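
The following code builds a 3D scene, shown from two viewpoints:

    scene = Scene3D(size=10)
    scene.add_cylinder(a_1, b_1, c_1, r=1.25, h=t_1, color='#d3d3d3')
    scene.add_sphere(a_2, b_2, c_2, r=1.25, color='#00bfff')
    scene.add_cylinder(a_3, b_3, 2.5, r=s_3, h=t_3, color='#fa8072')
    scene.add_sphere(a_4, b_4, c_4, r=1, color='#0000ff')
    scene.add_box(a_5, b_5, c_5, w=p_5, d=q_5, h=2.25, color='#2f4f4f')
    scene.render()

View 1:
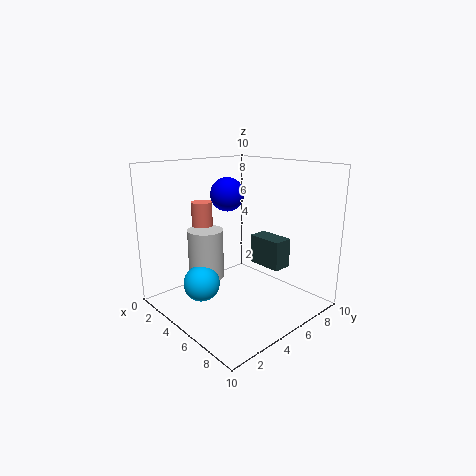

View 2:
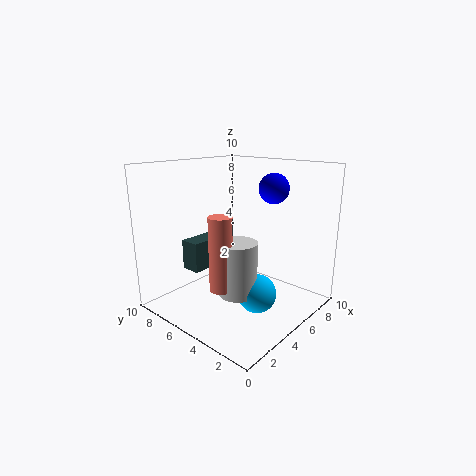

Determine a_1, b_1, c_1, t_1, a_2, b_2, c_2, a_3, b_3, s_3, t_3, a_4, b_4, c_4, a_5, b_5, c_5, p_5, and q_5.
a_1 = 3.25, b_1 = 3.5, c_1 = 2, t_1 = 3.5, a_2 = 4, b_2 = 2.5, c_2 = 2, a_3 = 2.25, b_3 = 4, s_3 = 0.75, t_3 = 4.75, a_4 = 6.25, b_4 = 3, c_4 = 8.5, a_5 = 3.5, b_5 = 7.75, c_5 = 2, p_5 = 2.75, q_5 = 1.5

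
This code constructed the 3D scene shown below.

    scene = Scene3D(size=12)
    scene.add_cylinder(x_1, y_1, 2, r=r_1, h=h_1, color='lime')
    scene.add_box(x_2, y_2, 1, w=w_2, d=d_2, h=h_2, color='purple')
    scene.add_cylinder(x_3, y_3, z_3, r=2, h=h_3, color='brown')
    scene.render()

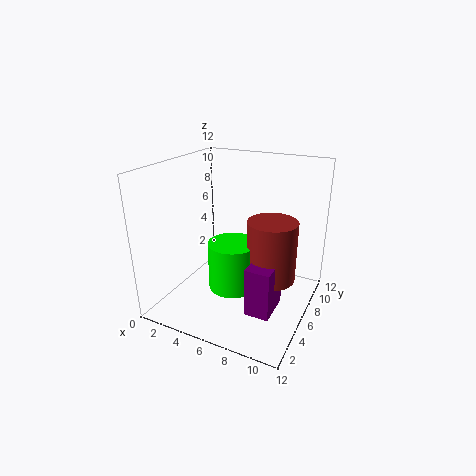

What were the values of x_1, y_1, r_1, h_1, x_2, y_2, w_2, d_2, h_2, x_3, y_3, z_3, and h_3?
x_1 = 6
y_1 = 5
r_1 = 2
h_1 = 4
x_2 = 8
y_2 = 3
w_2 = 2
d_2 = 3
h_2 = 4
x_3 = 9
y_3 = 6
z_3 = 3
h_3 = 5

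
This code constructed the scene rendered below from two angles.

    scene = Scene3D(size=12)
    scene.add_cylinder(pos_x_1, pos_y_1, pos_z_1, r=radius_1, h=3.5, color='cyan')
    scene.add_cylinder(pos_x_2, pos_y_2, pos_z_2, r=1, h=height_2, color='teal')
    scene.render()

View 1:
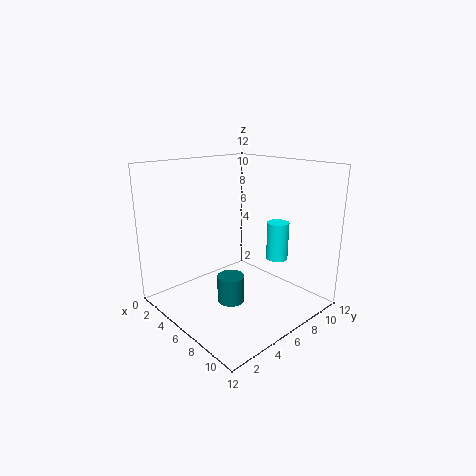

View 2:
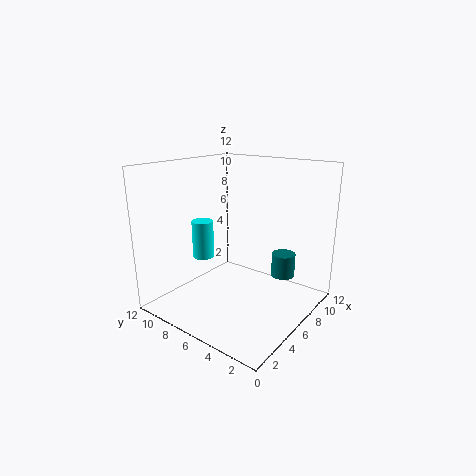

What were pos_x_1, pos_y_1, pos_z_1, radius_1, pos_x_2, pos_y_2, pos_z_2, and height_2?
pos_x_1 = 6.5
pos_y_1 = 10.5
pos_z_1 = 3
radius_1 = 1
pos_x_2 = 8.5
pos_y_2 = 3
pos_z_2 = 2.5
height_2 = 2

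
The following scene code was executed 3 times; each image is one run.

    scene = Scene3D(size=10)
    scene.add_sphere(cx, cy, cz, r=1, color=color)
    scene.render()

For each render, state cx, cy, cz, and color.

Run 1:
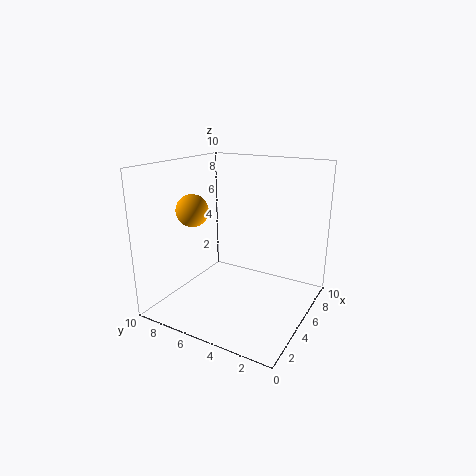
cx = 2
cy = 6.5
cz = 7.5
color = 'orange'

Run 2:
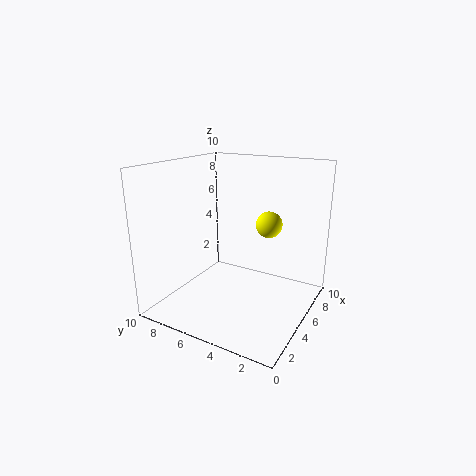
cx = 8
cy = 4
cz = 5.25
color = 'yellow'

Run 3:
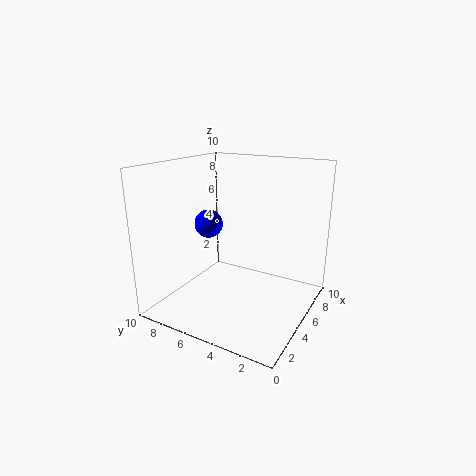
cx = 4.75
cy = 7.25
cz = 5.75
color = 'blue'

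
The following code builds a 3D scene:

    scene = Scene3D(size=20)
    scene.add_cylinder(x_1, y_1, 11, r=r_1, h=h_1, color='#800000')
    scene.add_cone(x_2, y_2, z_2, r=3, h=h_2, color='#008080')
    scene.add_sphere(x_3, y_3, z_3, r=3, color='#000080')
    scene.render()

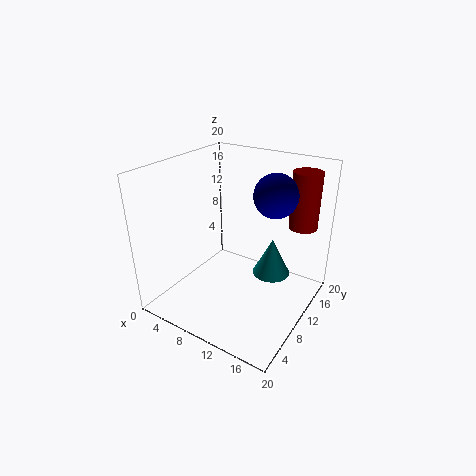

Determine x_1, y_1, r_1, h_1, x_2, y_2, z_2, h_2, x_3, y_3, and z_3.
x_1 = 17; y_1 = 16; r_1 = 2; h_1 = 8; x_2 = 12; y_2 = 17; z_2 = 1; h_2 = 6; x_3 = 14; y_3 = 13; z_3 = 16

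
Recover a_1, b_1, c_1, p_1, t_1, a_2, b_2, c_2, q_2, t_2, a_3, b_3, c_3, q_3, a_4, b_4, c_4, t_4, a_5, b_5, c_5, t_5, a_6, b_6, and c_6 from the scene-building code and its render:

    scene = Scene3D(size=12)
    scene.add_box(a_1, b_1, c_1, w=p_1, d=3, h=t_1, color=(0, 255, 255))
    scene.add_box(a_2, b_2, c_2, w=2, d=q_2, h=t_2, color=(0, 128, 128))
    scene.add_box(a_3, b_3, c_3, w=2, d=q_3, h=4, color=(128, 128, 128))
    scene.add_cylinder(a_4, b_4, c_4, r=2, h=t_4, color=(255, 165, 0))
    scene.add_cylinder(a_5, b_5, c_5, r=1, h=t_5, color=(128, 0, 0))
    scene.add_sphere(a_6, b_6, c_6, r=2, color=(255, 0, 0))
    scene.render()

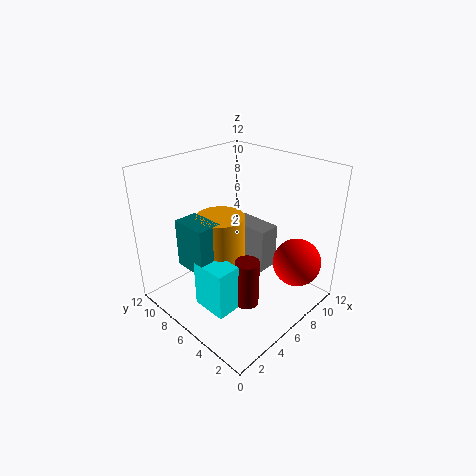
a_1 = 2
b_1 = 4
c_1 = 1
p_1 = 2
t_1 = 4
a_2 = 2
b_2 = 6
c_2 = 4
q_2 = 3
t_2 = 4
a_3 = 8
b_3 = 5
c_3 = 2
q_3 = 4
a_4 = 5
b_4 = 7
c_4 = 4
t_4 = 4
a_5 = 5
b_5 = 4
c_5 = 1
t_5 = 4
a_6 = 9
b_6 = 2
c_6 = 4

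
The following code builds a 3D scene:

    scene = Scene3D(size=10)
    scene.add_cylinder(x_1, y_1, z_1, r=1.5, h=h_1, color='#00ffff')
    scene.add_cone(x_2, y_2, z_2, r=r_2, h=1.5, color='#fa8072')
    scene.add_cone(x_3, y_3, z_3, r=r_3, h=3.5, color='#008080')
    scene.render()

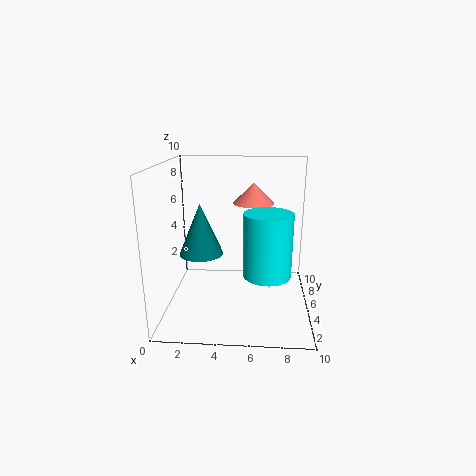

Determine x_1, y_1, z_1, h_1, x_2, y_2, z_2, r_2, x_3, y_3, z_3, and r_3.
x_1 = 7
y_1 = 2.5
z_1 = 3.5
h_1 = 4
x_2 = 6
y_2 = 7
z_2 = 7
r_2 = 1.5
x_3 = 2.5
y_3 = 4.5
z_3 = 4
r_3 = 1.5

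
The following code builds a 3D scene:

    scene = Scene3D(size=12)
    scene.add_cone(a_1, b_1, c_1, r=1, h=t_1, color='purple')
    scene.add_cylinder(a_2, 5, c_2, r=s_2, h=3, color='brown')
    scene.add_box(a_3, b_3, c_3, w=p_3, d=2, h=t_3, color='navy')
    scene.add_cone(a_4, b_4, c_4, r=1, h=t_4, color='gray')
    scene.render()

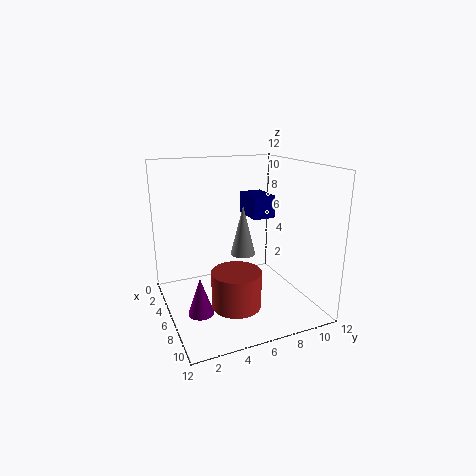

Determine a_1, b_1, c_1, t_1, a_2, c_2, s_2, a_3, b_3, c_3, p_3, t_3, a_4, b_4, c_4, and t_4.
a_1 = 8
b_1 = 2
c_1 = 1
t_1 = 3
a_2 = 8
c_2 = 1
s_2 = 2
a_3 = 2
b_3 = 8
c_3 = 7
p_3 = 3
t_3 = 2
a_4 = 7
b_4 = 6
c_4 = 5
t_4 = 4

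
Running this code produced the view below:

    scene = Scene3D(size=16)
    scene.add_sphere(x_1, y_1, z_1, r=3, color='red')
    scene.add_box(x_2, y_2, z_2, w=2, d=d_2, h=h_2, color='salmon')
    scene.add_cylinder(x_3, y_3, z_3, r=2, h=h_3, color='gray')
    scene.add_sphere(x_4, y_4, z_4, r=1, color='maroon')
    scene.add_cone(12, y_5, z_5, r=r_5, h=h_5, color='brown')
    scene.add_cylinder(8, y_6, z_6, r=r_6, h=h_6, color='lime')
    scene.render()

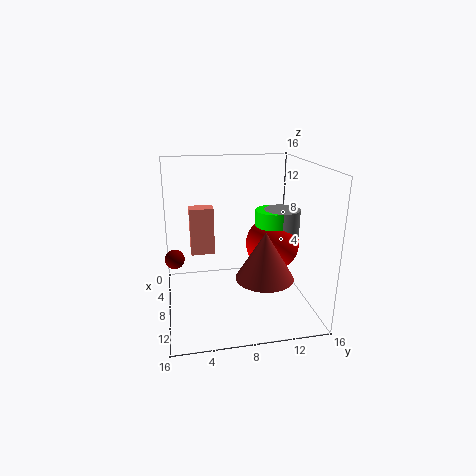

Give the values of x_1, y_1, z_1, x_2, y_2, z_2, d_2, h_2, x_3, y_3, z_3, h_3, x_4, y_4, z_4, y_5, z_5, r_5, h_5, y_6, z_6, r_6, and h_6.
x_1 = 8
y_1 = 12
z_1 = 7
x_2 = 1
y_2 = 3
z_2 = 4
d_2 = 3
h_2 = 6
x_3 = 8
y_3 = 13
z_3 = 8
h_3 = 3
x_4 = 10
y_4 = 1
z_4 = 7
y_5 = 10
z_5 = 5
r_5 = 3
h_5 = 5
y_6 = 12
z_6 = 8
r_6 = 2
h_6 = 3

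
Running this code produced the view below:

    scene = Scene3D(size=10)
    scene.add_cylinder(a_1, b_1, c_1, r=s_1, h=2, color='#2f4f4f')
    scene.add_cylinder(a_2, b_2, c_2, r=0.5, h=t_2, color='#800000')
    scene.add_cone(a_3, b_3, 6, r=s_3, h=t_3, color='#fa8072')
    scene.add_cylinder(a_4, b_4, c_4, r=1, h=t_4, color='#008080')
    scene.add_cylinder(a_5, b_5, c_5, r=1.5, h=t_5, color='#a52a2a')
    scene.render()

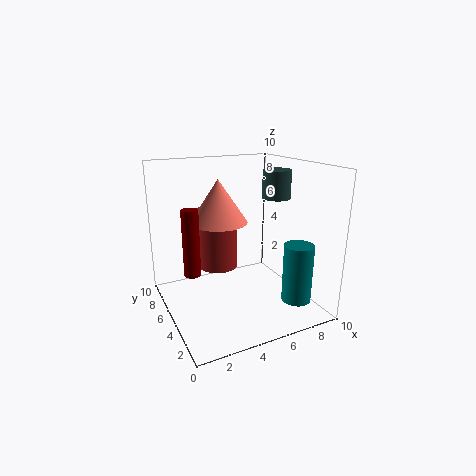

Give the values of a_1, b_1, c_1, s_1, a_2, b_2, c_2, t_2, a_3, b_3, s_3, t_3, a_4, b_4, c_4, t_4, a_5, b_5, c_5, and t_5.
a_1 = 8; b_1 = 5; c_1 = 7.5; s_1 = 1; a_2 = 1; b_2 = 3; c_2 = 4; t_2 = 4; a_3 = 4; b_3 = 6; s_3 = 2; t_3 = 3; a_4 = 8; b_4 = 2; c_4 = 1; t_4 = 4; a_5 = 4.5; b_5 = 7.5; c_5 = 2; t_5 = 4.5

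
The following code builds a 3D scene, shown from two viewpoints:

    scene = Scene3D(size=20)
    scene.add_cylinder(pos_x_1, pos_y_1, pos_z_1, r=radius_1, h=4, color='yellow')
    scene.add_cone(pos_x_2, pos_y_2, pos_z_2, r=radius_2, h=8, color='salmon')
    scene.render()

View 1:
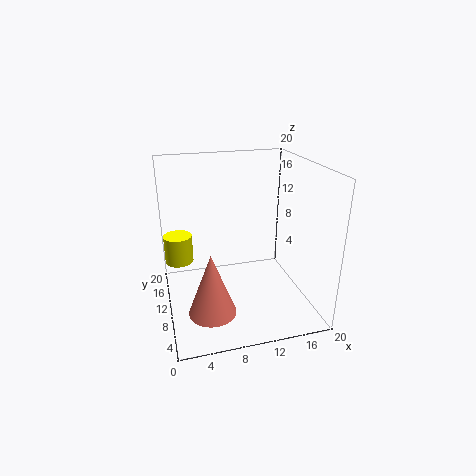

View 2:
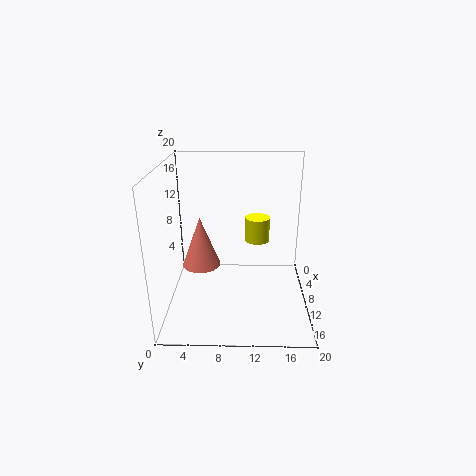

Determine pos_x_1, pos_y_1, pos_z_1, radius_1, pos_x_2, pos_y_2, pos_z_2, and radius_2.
pos_x_1 = 2; pos_y_1 = 13; pos_z_1 = 6; radius_1 = 2; pos_x_2 = 5; pos_y_2 = 4; pos_z_2 = 3; radius_2 = 3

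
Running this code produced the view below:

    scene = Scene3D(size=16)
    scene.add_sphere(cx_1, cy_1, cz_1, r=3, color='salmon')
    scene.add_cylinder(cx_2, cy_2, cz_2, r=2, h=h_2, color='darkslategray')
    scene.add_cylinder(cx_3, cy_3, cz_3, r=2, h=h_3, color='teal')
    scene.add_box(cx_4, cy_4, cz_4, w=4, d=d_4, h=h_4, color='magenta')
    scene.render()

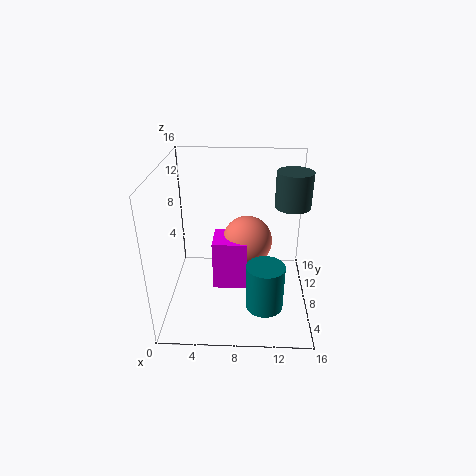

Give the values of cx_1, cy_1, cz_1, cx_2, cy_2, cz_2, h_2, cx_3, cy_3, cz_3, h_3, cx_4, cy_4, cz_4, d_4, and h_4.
cx_1 = 9; cy_1 = 11; cz_1 = 6; cx_2 = 14; cy_2 = 10; cz_2 = 11; h_2 = 4; cx_3 = 11; cy_3 = 4; cz_3 = 2; h_3 = 5; cx_4 = 5; cy_4 = 8; cz_4 = 1; d_4 = 4; h_4 = 6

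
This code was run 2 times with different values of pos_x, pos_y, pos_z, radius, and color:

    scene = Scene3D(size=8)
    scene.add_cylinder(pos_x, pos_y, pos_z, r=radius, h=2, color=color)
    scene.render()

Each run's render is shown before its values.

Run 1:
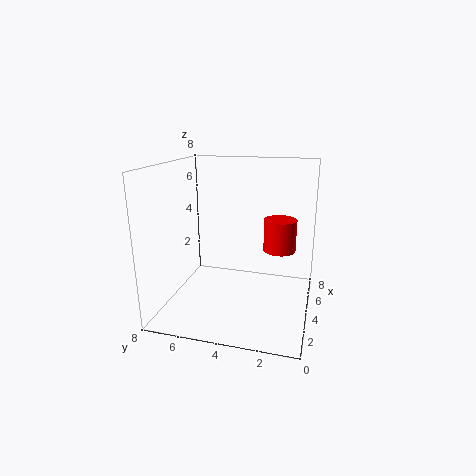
pos_x = 6.5; pos_y = 2; pos_z = 2.5; radius = 1; color = 'red'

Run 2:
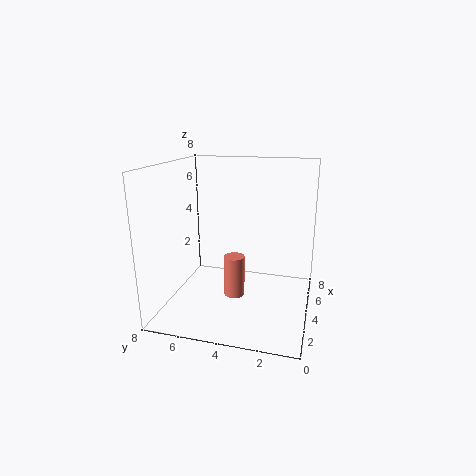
pos_x = 1.5; pos_y = 3.5; pos_z = 2; radius = 0.5; color = 'salmon'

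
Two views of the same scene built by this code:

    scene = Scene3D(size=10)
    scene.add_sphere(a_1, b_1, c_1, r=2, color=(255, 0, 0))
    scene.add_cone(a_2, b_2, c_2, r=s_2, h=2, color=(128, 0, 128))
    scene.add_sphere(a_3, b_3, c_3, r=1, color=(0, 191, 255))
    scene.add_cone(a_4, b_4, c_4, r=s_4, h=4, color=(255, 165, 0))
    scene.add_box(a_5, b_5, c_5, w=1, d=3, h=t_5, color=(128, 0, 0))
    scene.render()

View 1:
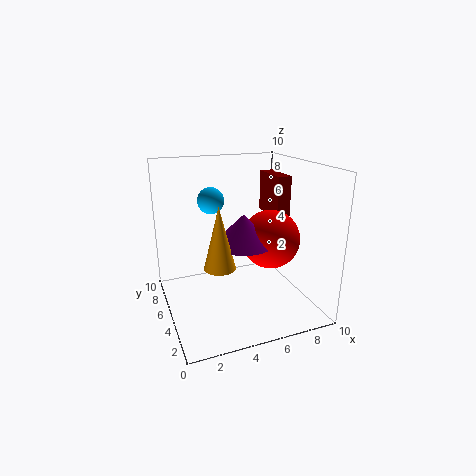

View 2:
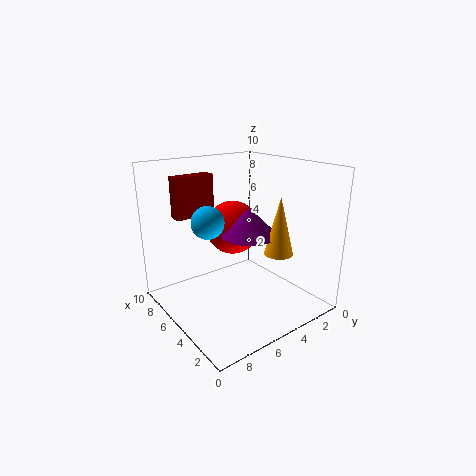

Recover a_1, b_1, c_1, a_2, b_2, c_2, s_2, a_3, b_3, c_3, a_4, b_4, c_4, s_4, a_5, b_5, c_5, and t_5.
a_1 = 7; b_1 = 4; c_1 = 5; a_2 = 5; b_2 = 4; c_2 = 5; s_2 = 2; a_3 = 4; b_3 = 8; c_3 = 7; a_4 = 3; b_4 = 3; c_4 = 4; s_4 = 1; a_5 = 8; b_5 = 5; c_5 = 6; t_5 = 3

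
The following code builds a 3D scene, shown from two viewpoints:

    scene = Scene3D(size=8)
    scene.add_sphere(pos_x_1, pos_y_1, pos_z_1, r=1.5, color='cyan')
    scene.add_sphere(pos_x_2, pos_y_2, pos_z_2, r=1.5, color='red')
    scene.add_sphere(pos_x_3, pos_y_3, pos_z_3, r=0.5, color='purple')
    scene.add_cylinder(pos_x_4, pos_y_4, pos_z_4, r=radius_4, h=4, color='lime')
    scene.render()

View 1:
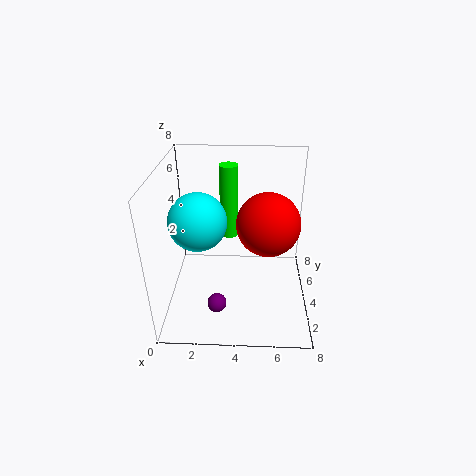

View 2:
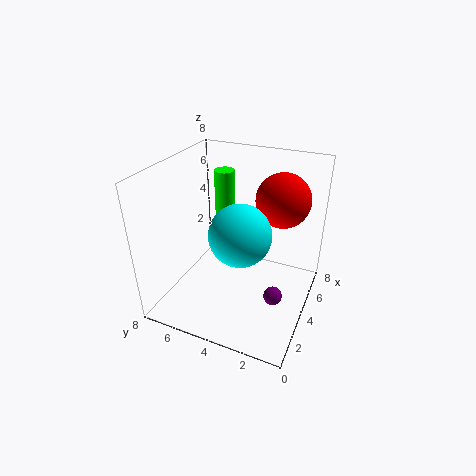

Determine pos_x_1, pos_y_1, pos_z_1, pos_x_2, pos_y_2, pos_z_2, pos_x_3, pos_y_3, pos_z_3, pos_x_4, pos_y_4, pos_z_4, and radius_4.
pos_x_1 = 2
pos_y_1 = 3
pos_z_1 = 5.5
pos_x_2 = 5.5
pos_y_2 = 2
pos_z_2 = 6
pos_x_3 = 3
pos_y_3 = 1.5
pos_z_3 = 1.5
pos_x_4 = 3.5
pos_y_4 = 4.5
pos_z_4 = 4
radius_4 = 0.5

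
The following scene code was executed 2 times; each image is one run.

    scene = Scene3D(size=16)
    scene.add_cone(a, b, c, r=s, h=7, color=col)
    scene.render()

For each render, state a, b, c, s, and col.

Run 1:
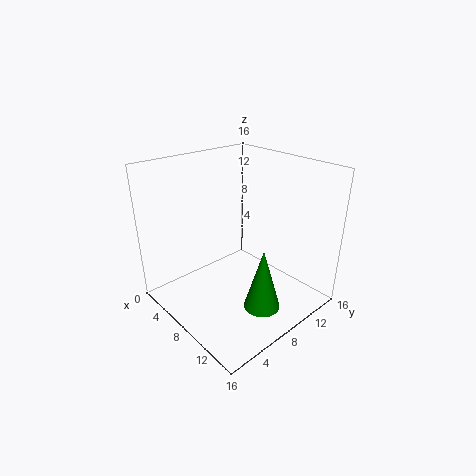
a = 12, b = 8, c = 1, s = 2, col = 'green'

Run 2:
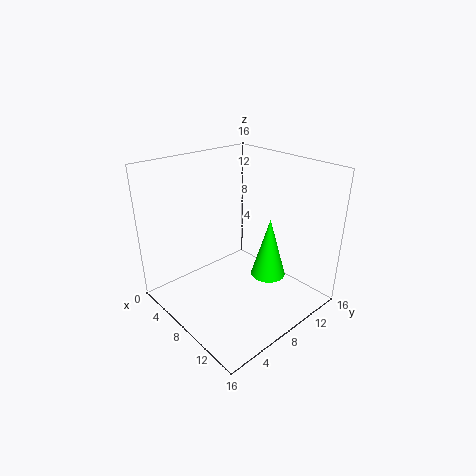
a = 10, b = 11, c = 3, s = 2, col = 'lime'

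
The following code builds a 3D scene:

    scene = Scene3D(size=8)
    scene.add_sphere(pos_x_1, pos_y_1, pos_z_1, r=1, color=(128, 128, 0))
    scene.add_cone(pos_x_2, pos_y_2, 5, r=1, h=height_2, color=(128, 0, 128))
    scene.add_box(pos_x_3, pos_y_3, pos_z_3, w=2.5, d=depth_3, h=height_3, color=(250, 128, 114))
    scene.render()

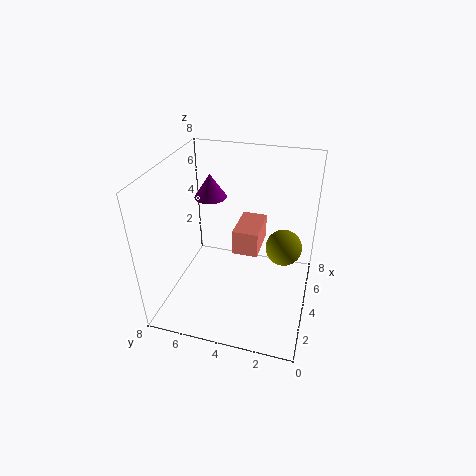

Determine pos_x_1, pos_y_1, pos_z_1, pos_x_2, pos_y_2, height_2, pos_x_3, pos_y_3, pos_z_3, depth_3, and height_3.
pos_x_1 = 4.5, pos_y_1 = 1.5, pos_z_1 = 3.5, pos_x_2 = 6.5, pos_y_2 = 6.5, height_2 = 1.5, pos_x_3 = 4.5, pos_y_3 = 3, pos_z_3 = 2.5, depth_3 = 1.5, height_3 = 1.5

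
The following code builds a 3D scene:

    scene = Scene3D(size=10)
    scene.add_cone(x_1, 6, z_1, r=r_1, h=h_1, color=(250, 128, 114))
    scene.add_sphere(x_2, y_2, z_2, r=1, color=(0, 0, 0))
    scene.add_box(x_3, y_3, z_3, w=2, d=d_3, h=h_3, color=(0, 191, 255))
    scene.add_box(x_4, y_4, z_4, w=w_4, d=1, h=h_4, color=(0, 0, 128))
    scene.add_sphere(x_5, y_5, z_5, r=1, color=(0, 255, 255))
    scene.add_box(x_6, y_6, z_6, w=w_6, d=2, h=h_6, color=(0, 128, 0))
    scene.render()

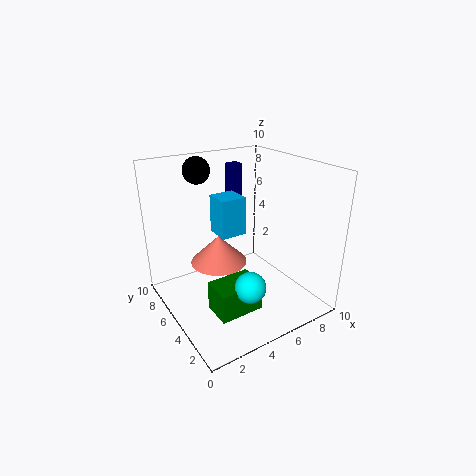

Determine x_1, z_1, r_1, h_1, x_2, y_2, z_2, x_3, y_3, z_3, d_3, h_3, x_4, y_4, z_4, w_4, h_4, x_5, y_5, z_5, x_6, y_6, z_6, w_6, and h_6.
x_1 = 4, z_1 = 3, r_1 = 2, h_1 = 2, x_2 = 4, y_2 = 9, z_2 = 9, x_3 = 5, y_3 = 7, z_3 = 4, d_3 = 2, h_3 = 3, x_4 = 7, y_4 = 9, z_4 = 5, w_4 = 1, h_4 = 4, x_5 = 4, y_5 = 2, z_5 = 3, x_6 = 2, y_6 = 2, z_6 = 1, w_6 = 3, h_6 = 2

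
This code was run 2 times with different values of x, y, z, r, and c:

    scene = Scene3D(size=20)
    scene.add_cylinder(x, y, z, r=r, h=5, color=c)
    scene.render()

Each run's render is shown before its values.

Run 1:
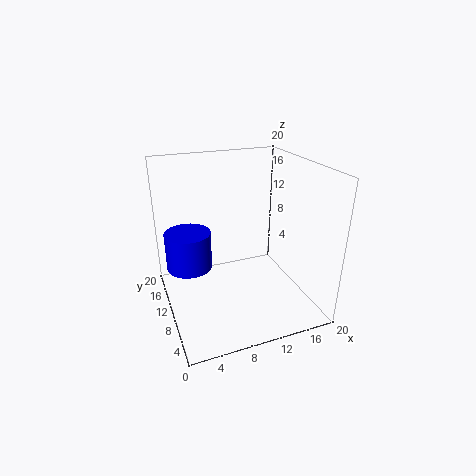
x = 3
y = 10
z = 7
r = 3
c = 'blue'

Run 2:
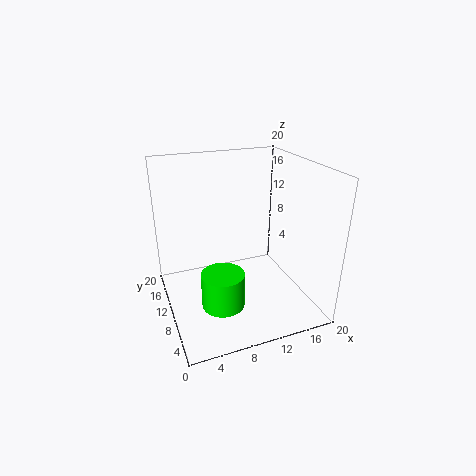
x = 7
y = 8
z = 1
r = 3
c = 'lime'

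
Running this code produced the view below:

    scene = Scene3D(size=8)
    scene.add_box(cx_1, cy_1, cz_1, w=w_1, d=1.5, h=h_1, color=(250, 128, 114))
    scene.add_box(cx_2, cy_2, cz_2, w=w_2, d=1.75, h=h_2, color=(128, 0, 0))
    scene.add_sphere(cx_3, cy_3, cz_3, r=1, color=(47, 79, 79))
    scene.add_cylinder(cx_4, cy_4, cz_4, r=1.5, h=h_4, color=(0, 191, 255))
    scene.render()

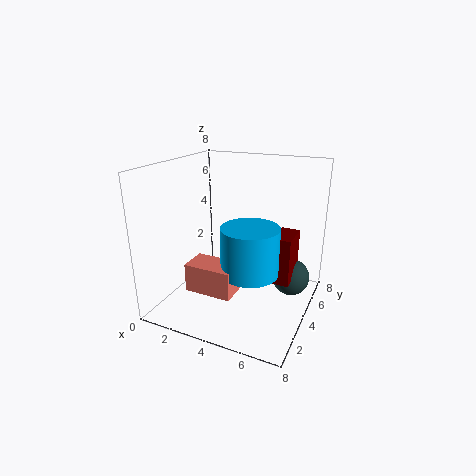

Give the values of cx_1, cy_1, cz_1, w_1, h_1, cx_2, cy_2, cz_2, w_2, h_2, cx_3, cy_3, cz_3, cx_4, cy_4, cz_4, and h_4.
cx_1 = 2.25
cy_1 = 1.25
cz_1 = 1.75
w_1 = 2.5
h_1 = 1.5
cx_2 = 6.25
cy_2 = 3
cz_2 = 2.25
w_2 = 1
h_2 = 2.5
cx_3 = 7
cy_3 = 4.5
cz_3 = 2
cx_4 = 5.25
cy_4 = 2.75
cz_4 = 2.75
h_4 = 2.5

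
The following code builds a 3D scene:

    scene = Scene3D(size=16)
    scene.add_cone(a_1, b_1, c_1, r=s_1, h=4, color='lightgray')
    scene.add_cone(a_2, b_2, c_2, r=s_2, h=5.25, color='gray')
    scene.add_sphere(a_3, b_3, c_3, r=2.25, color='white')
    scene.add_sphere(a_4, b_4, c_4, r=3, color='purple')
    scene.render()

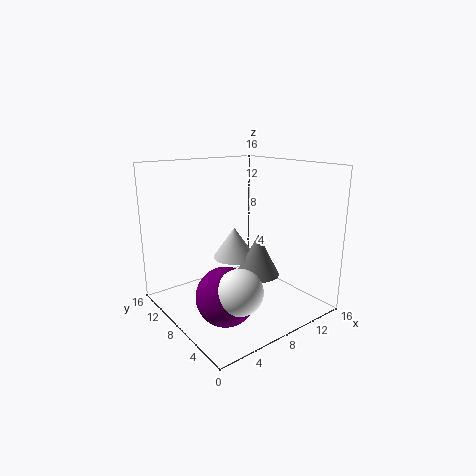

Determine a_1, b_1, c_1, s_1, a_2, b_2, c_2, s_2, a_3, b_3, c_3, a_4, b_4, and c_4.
a_1 = 11
b_1 = 12.75
c_1 = 3.5
s_1 = 2.75
a_2 = 12.5
b_2 = 9.75
c_2 = 1.75
s_2 = 2.75
a_3 = 4.25
b_3 = 2.75
c_3 = 4.75
a_4 = 4
b_4 = 4.75
c_4 = 3.5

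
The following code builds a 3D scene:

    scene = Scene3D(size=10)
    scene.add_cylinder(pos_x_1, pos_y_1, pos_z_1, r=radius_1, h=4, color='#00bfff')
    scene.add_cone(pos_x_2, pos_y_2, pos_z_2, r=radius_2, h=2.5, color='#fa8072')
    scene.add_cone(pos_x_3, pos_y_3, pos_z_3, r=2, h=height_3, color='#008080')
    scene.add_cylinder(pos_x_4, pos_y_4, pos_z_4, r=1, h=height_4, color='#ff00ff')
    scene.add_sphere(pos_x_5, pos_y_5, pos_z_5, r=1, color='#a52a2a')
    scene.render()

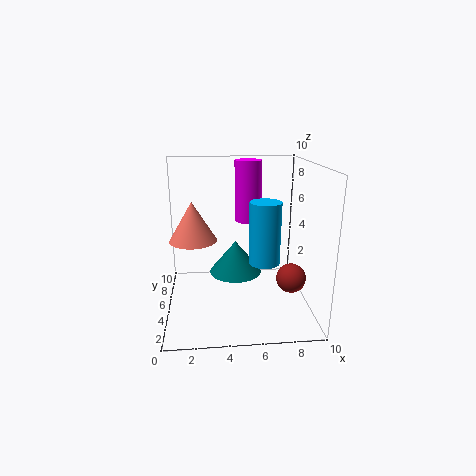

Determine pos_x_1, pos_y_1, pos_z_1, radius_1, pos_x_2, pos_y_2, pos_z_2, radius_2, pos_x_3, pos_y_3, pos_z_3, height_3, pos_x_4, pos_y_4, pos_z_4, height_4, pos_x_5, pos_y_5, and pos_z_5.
pos_x_1 = 6.5; pos_y_1 = 3; pos_z_1 = 4; radius_1 = 1; pos_x_2 = 2; pos_y_2 = 3.5; pos_z_2 = 5.5; radius_2 = 1.5; pos_x_3 = 5; pos_y_3 = 7; pos_z_3 = 1.5; height_3 = 2.5; pos_x_4 = 6; pos_y_4 = 7.5; pos_z_4 = 5.5; height_4 = 4.5; pos_x_5 = 8.5; pos_y_5 = 3.5; pos_z_5 = 2.5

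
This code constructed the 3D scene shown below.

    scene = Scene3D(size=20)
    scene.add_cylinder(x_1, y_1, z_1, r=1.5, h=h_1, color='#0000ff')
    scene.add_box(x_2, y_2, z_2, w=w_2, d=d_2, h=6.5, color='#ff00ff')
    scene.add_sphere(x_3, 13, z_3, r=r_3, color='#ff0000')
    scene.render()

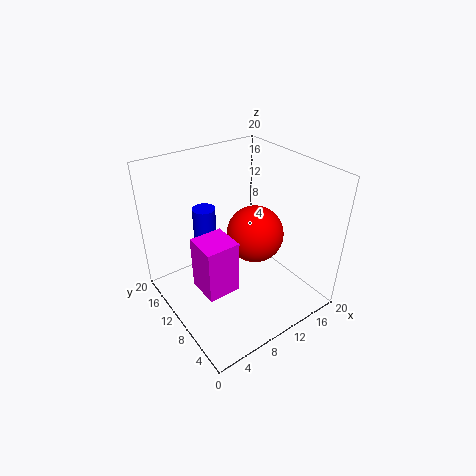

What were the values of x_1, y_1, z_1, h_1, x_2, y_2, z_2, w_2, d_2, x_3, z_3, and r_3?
x_1 = 6, y_1 = 12, z_1 = 6, h_1 = 9, x_2 = 1.5, y_2 = 3.5, z_2 = 8, w_2 = 4, d_2 = 4, x_3 = 15.5, z_3 = 7, r_3 = 4.5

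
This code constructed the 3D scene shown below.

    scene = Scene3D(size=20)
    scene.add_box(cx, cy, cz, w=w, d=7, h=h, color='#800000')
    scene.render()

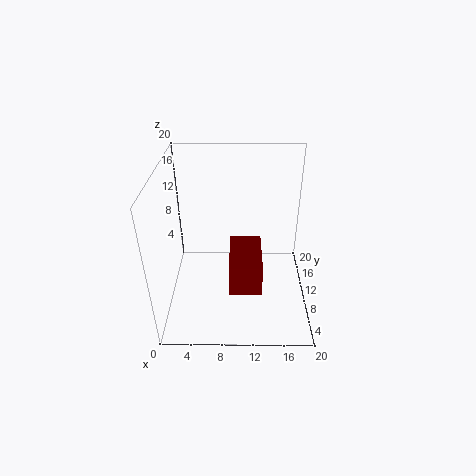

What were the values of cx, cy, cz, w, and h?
cx = 9; cy = 2; cz = 7; w = 4; h = 4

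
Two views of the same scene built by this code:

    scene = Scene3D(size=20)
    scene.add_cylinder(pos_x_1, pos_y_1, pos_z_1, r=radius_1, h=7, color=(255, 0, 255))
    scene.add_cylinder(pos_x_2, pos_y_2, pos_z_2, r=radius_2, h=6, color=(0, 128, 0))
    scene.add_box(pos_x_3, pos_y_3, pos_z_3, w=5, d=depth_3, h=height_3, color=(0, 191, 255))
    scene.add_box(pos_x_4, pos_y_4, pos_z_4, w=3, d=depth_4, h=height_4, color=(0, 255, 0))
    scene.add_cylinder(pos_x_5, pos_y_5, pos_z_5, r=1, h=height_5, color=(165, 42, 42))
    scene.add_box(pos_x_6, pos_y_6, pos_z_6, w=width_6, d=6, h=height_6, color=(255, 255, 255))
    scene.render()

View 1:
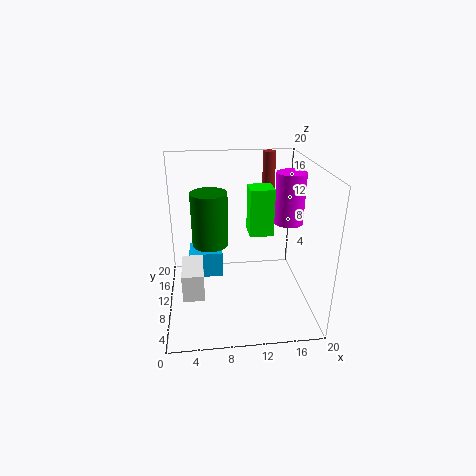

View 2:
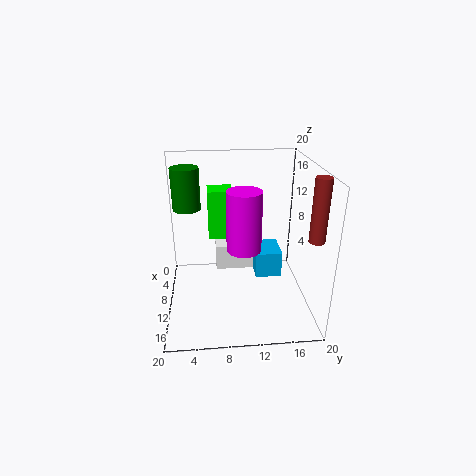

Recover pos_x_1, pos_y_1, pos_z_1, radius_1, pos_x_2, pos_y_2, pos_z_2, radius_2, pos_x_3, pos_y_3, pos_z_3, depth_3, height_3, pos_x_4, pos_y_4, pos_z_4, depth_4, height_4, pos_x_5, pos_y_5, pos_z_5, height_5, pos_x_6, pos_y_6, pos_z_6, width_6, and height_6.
pos_x_1 = 17; pos_y_1 = 10; pos_z_1 = 12; radius_1 = 2; pos_x_2 = 6; pos_y_2 = 3; pos_z_2 = 13; radius_2 = 2; pos_x_3 = 3; pos_y_3 = 13; pos_z_3 = 2; depth_3 = 4; height_3 = 4; pos_x_4 = 11; pos_y_4 = 6; pos_z_4 = 12; depth_4 = 3; height_4 = 6; pos_x_5 = 16; pos_y_5 = 19; pos_z_5 = 12; height_5 = 8; pos_x_6 = 2; pos_y_6 = 7; pos_z_6 = 2; width_6 = 3; height_6 = 4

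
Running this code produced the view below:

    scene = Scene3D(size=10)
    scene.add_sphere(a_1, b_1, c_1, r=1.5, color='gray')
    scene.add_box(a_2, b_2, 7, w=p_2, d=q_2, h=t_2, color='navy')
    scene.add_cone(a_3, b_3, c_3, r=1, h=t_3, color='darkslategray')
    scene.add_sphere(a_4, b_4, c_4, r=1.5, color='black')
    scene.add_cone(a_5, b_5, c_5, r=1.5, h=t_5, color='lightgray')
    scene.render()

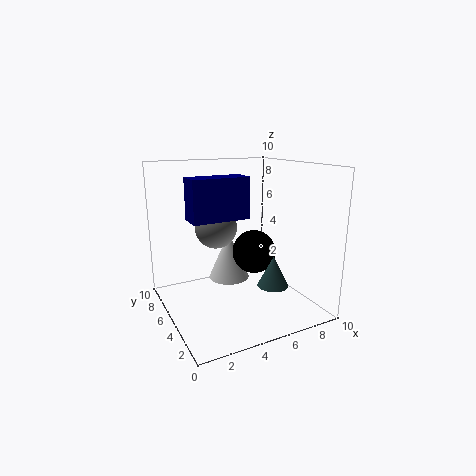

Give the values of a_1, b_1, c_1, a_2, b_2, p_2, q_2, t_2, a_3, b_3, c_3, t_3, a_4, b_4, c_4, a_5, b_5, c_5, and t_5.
a_1 = 4
b_1 = 6.5
c_1 = 5.5
a_2 = 1
b_2 = 2.5
p_2 = 3.5
q_2 = 1.5
t_2 = 2.5
a_3 = 6
b_3 = 2
c_3 = 2.5
t_3 = 2
a_4 = 6
b_4 = 4.5
c_4 = 4
a_5 = 5
b_5 = 6.5
c_5 = 1.5
t_5 = 3.5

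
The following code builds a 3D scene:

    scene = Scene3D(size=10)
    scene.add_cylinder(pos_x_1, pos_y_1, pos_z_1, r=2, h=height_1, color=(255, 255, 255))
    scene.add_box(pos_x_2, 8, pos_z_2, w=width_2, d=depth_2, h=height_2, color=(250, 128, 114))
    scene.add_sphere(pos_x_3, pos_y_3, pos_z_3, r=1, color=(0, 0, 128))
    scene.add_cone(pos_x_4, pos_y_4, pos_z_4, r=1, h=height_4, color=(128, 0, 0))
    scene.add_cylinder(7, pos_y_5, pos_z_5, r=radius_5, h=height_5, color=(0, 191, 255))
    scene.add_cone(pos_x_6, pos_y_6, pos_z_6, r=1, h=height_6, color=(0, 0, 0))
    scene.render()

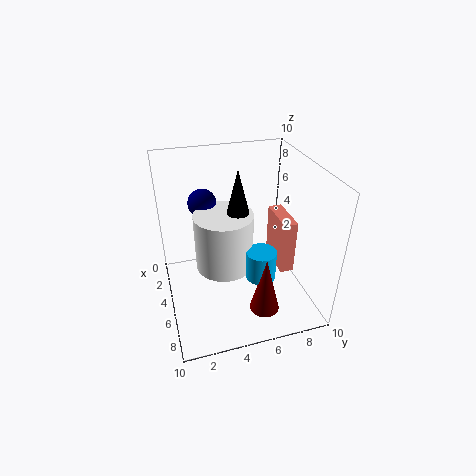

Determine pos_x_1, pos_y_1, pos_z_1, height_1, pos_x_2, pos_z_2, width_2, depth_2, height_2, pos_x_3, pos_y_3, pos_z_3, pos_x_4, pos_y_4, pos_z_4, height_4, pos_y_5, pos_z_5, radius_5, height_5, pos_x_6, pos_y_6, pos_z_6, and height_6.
pos_x_1 = 5, pos_y_1 = 4, pos_z_1 = 3, height_1 = 4, pos_x_2 = 3, pos_z_2 = 2, width_2 = 3, depth_2 = 1, height_2 = 4, pos_x_3 = 3, pos_y_3 = 3, pos_z_3 = 7, pos_x_4 = 8, pos_y_4 = 6, pos_z_4 = 1, height_4 = 4, pos_y_5 = 6, pos_z_5 = 3, radius_5 = 1, height_5 = 2, pos_x_6 = 5, pos_y_6 = 5, pos_z_6 = 6, height_6 = 4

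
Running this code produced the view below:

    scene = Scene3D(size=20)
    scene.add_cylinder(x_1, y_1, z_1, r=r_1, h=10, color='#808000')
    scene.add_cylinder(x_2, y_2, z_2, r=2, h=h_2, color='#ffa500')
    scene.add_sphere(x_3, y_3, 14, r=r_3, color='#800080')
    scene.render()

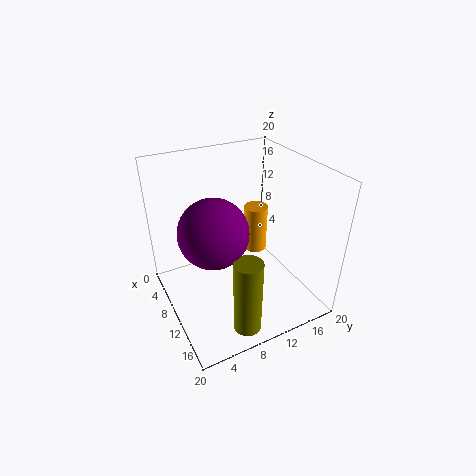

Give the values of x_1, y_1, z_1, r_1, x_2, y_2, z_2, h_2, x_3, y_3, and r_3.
x_1 = 18.25; y_1 = 7; z_1 = 2.25; r_1 = 1.75; x_2 = 2.25; y_2 = 17.5; z_2 = 1.5; h_2 = 8; x_3 = 13.25; y_3 = 5; r_3 = 4.25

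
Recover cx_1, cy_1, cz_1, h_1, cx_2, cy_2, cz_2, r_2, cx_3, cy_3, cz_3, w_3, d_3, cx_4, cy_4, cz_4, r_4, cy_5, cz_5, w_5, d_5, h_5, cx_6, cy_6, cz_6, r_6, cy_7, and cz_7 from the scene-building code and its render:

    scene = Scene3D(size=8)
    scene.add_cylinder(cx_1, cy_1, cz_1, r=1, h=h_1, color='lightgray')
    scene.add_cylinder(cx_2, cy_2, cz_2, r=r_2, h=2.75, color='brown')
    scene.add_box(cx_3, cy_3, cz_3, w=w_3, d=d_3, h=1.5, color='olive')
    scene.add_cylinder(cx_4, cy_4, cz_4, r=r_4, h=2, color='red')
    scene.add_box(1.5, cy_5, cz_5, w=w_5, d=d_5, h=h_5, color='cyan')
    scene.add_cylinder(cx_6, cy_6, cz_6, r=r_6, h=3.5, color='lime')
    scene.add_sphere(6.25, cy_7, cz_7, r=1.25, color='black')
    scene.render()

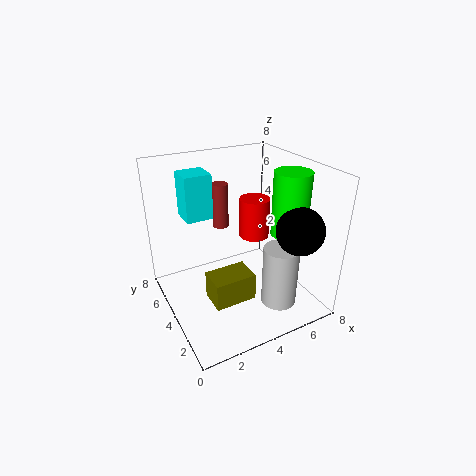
cx_1 = 5.75; cy_1 = 2.25; cz_1 = 0.25; h_1 = 3.5; cx_2 = 4.25; cy_2 = 6.75; cz_2 = 3.5; r_2 = 0.5; cx_3 = 1.75; cy_3 = 2; cz_3 = 1.25; w_3 = 2.25; d_3 = 1.5; cx_4 = 4.25; cy_4 = 2.75; cz_4 = 4.75; r_4 = 0.75; cy_5 = 5; cz_5 = 5; w_5 = 1.5; d_5 = 1.5; h_5 = 2.5; cx_6 = 6.5; cy_6 = 2.75; cz_6 = 4.25; r_6 = 1; cy_7 = 1.5; cz_7 = 5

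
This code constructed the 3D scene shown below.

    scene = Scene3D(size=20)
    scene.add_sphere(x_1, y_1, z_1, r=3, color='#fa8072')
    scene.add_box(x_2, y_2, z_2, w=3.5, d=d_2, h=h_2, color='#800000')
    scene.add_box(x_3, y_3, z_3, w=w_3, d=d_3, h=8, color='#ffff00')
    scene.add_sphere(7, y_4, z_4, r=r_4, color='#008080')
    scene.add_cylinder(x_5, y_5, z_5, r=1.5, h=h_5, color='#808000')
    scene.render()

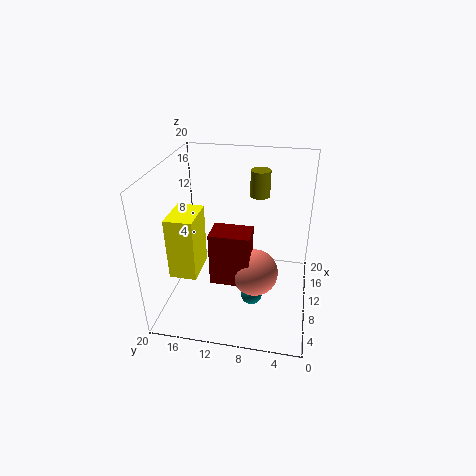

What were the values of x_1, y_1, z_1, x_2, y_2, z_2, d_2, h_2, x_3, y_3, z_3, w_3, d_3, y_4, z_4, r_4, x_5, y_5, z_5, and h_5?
x_1 = 6, y_1 = 7, z_1 = 7.5, x_2 = 4, y_2 = 7.5, z_2 = 6.5, d_2 = 5, h_2 = 7, x_3 = 3, y_3 = 14, z_3 = 7.5, w_3 = 5, d_3 = 3.5, y_4 = 7.5, z_4 = 3, r_4 = 1.5, x_5 = 17, y_5 = 8, z_5 = 13.5, h_5 = 4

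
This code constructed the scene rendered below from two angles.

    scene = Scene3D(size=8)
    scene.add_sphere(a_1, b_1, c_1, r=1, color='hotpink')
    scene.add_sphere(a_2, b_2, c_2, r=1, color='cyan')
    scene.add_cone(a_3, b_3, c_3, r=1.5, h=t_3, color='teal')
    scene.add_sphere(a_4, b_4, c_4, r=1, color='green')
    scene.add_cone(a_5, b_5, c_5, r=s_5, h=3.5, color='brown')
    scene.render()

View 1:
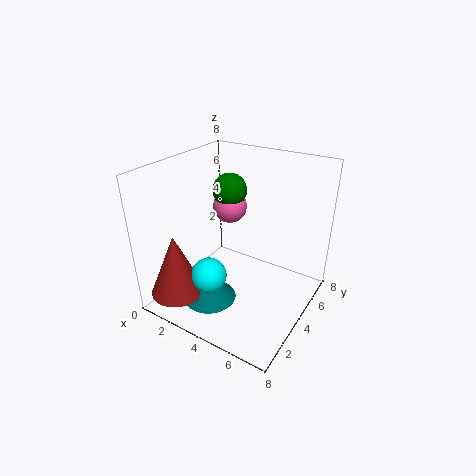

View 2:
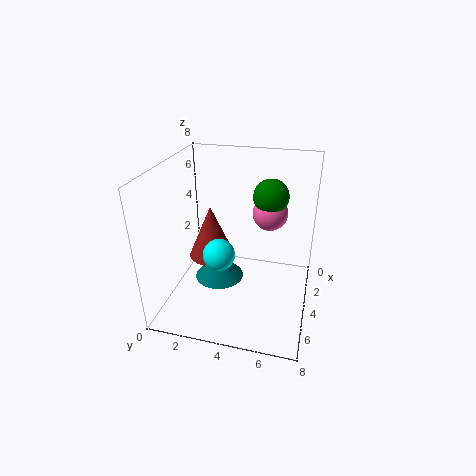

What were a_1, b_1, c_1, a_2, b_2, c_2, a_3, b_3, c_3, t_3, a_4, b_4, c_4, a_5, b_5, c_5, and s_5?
a_1 = 2.5
b_1 = 5.5
c_1 = 5
a_2 = 3
b_2 = 2.5
c_2 = 2
a_3 = 3
b_3 = 2.5
c_3 = 0.5
t_3 = 1.5
a_4 = 2.5
b_4 = 5.5
c_4 = 6
a_5 = 1.5
b_5 = 1.5
c_5 = 1
s_5 = 1.5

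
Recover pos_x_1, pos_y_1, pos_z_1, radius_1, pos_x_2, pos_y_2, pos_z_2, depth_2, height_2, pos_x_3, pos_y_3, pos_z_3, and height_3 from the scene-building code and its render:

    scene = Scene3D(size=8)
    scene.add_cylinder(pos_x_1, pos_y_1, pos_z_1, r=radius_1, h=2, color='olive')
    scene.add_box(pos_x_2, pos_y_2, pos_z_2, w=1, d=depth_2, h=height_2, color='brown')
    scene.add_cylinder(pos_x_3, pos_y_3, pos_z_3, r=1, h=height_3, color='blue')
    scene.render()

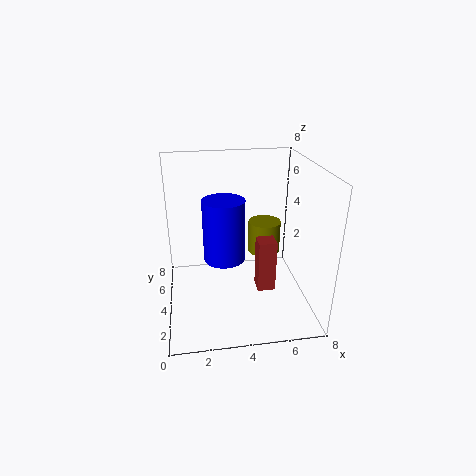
pos_x_1 = 6, pos_y_1 = 6, pos_z_1 = 2, radius_1 = 1, pos_x_2 = 5, pos_y_2 = 3, pos_z_2 = 1, depth_2 = 1, height_2 = 3, pos_x_3 = 3, pos_y_3 = 2, pos_z_3 = 4, height_3 = 3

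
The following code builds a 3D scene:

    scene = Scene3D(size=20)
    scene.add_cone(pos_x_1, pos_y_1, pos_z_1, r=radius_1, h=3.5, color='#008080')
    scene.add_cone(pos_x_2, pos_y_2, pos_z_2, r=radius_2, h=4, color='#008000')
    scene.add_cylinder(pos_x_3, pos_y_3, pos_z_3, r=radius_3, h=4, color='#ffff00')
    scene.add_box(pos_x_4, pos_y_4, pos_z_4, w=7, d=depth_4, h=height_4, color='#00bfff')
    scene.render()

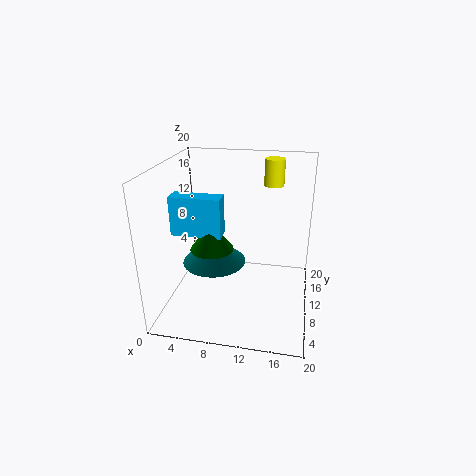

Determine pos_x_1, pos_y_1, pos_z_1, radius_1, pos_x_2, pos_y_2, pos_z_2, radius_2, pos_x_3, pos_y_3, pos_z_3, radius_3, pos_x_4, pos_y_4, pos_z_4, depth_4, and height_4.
pos_x_1 = 6.5; pos_y_1 = 10; pos_z_1 = 6; radius_1 = 4.5; pos_x_2 = 6.5; pos_y_2 = 9; pos_z_2 = 8.5; radius_2 = 3; pos_x_3 = 14; pos_y_3 = 17.5; pos_z_3 = 15.5; radius_3 = 1.5; pos_x_4 = 1; pos_y_4 = 8; pos_z_4 = 10.5; depth_4 = 2.5; height_4 = 5.5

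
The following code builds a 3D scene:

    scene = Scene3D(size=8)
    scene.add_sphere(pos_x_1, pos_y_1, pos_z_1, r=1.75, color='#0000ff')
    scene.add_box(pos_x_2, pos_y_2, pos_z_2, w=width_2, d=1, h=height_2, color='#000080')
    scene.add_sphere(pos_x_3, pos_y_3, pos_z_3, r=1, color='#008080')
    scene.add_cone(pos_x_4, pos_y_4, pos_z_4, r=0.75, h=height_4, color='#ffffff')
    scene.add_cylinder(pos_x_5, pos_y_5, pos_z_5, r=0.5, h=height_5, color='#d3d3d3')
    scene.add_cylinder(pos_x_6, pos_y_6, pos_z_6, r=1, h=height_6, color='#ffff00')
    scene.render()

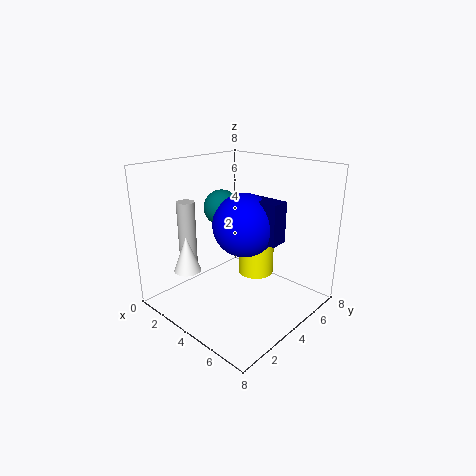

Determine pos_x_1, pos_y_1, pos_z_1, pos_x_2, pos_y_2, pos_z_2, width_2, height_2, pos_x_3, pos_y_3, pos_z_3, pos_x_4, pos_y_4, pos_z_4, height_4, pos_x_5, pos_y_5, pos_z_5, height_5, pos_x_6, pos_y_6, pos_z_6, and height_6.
pos_x_1 = 4.25
pos_y_1 = 4.25
pos_z_1 = 4.75
pos_x_2 = 3.5
pos_y_2 = 4.25
pos_z_2 = 4
width_2 = 2.75
height_2 = 2.25
pos_x_3 = 2.75
pos_y_3 = 4
pos_z_3 = 5.5
pos_x_4 = 2.25
pos_y_4 = 1.75
pos_z_4 = 2.25
height_4 = 2
pos_x_5 = 1.75
pos_y_5 = 2.25
pos_z_5 = 2.25
height_5 = 3.75
pos_x_6 = 4.5
pos_y_6 = 5
pos_z_6 = 1.75
height_6 = 2.5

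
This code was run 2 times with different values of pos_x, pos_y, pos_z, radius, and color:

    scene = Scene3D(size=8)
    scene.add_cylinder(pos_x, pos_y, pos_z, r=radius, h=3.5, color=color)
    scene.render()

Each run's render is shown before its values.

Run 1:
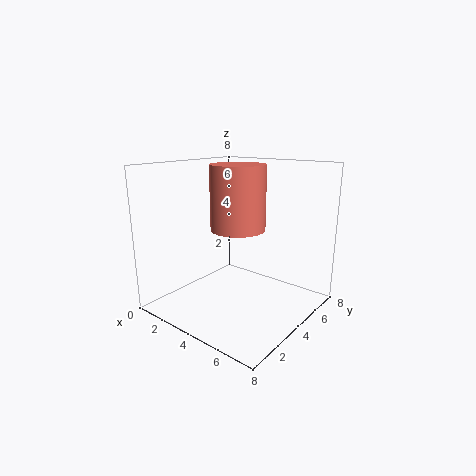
pos_x = 4
pos_y = 4
pos_z = 4.5
radius = 1.5
color = 'salmon'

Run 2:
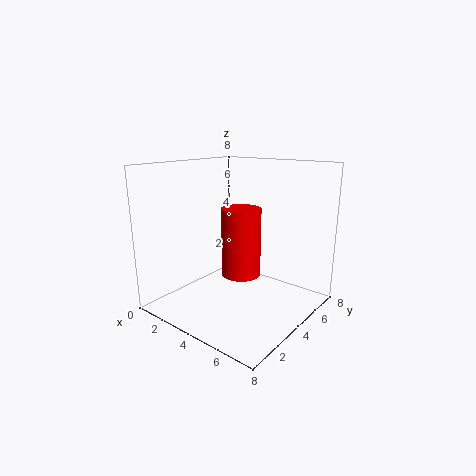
pos_x = 5
pos_y = 3
pos_z = 2.5
radius = 1
color = 'red'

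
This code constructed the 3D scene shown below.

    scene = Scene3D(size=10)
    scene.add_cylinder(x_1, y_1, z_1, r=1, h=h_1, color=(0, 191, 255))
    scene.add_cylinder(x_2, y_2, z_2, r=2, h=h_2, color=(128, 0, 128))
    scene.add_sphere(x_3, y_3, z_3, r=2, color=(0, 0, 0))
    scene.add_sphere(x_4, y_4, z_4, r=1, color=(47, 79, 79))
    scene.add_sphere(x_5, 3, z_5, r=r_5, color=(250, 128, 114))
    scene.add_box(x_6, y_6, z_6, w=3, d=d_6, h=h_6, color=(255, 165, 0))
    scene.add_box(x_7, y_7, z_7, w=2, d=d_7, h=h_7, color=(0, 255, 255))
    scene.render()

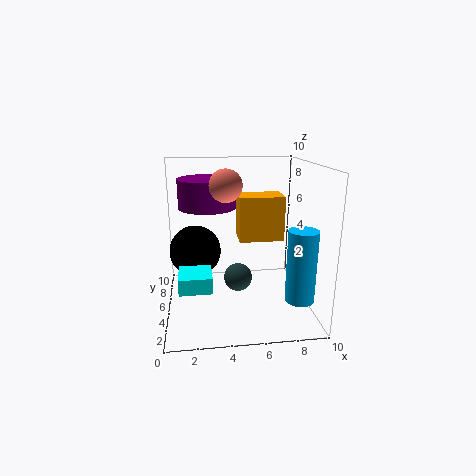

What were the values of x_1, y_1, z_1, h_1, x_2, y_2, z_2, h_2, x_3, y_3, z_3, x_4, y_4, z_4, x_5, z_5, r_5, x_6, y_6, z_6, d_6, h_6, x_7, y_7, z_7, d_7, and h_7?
x_1 = 9, y_1 = 3, z_1 = 1, h_1 = 5, x_2 = 3, y_2 = 6, z_2 = 7, h_2 = 2, x_3 = 2, y_3 = 8, z_3 = 3, x_4 = 5, y_4 = 5, z_4 = 2, x_5 = 4, z_5 = 9, r_5 = 1, x_6 = 5, y_6 = 4, z_6 = 5, d_6 = 2, h_6 = 3, x_7 = 1, y_7 = 1, z_7 = 3, d_7 = 2, h_7 = 1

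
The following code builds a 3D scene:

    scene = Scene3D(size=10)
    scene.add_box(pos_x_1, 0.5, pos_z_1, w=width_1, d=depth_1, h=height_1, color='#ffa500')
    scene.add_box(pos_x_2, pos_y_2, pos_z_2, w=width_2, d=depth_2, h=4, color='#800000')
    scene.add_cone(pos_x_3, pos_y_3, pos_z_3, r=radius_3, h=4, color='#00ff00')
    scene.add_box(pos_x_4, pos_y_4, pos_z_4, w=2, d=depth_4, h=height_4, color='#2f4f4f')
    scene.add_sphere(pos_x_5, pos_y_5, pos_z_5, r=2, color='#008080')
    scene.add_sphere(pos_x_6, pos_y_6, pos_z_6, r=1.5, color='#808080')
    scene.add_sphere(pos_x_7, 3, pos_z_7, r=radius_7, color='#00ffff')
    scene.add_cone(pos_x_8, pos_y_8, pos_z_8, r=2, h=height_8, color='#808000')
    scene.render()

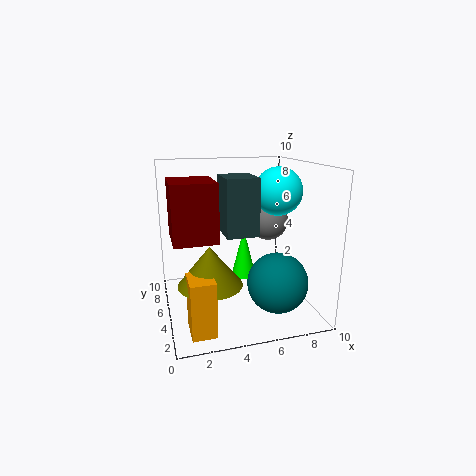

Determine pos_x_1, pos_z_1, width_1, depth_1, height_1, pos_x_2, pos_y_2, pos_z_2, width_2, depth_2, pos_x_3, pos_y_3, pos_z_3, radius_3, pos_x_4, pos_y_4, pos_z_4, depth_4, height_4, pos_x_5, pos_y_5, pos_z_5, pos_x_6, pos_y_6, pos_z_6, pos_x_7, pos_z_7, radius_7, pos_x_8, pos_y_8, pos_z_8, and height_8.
pos_x_1 = 1
pos_z_1 = 0.5
width_1 = 1.5
depth_1 = 2
height_1 = 3.5
pos_x_2 = 0.5
pos_y_2 = 4
pos_z_2 = 5
width_2 = 3
depth_2 = 3.5
pos_x_3 = 6.5
pos_y_3 = 8.5
pos_z_3 = 0.5
radius_3 = 1
pos_x_4 = 3.5
pos_y_4 = 2
pos_z_4 = 6
depth_4 = 2.5
height_4 = 3.5
pos_x_5 = 7
pos_y_5 = 2.5
pos_z_5 = 2.5
pos_x_6 = 8
pos_y_6 = 7
pos_z_6 = 5.5
pos_x_7 = 7
pos_z_7 = 8.5
radius_7 = 1.5
pos_x_8 = 2.5
pos_y_8 = 2.5
pos_z_8 = 3
height_8 = 2.5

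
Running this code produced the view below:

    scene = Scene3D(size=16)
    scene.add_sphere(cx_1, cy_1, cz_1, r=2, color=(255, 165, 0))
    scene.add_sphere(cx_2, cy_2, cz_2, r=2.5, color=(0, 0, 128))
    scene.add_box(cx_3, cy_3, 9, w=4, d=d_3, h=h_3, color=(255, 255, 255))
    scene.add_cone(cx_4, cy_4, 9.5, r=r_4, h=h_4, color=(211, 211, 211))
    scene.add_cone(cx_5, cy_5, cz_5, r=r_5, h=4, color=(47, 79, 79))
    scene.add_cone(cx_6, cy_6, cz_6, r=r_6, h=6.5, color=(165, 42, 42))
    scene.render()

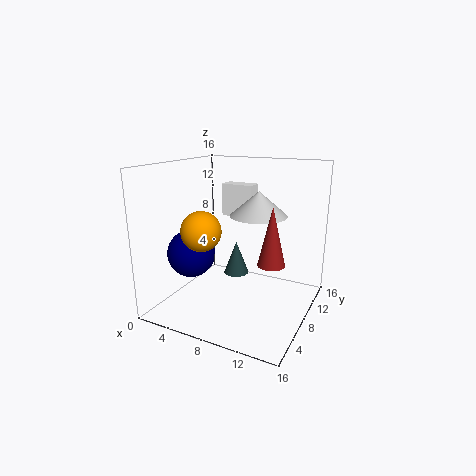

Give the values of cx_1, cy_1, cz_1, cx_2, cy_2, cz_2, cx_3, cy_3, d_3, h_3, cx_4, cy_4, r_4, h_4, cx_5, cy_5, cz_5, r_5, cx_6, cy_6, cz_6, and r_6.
cx_1 = 6.5
cy_1 = 3
cz_1 = 10
cx_2 = 4.5
cy_2 = 4
cz_2 = 7
cx_3 = 3.5
cy_3 = 12.5
d_3 = 2
h_3 = 4
cx_4 = 8.5
cy_4 = 12.5
r_4 = 3.5
h_4 = 3
cx_5 = 6.5
cy_5 = 10.5
cz_5 = 2.5
r_5 = 1.5
cx_6 = 12
cy_6 = 8
cz_6 = 5.5
r_6 = 1.5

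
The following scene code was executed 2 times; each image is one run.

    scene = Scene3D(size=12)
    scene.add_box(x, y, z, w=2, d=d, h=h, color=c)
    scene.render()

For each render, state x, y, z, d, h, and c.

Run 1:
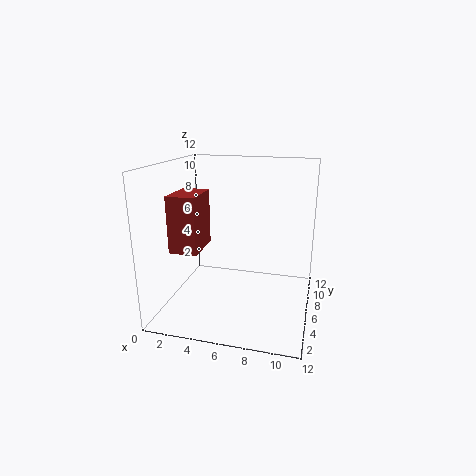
x = 2.5
y = 0.5
z = 6.5
d = 3
h = 4
c = 'brown'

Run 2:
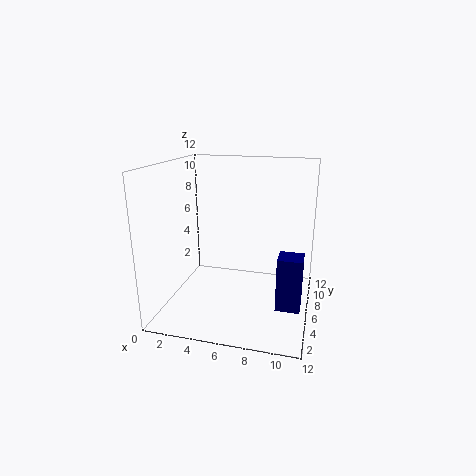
x = 9.5
y = 4.5
z = 0.5
d = 2
h = 4.5
c = 'navy'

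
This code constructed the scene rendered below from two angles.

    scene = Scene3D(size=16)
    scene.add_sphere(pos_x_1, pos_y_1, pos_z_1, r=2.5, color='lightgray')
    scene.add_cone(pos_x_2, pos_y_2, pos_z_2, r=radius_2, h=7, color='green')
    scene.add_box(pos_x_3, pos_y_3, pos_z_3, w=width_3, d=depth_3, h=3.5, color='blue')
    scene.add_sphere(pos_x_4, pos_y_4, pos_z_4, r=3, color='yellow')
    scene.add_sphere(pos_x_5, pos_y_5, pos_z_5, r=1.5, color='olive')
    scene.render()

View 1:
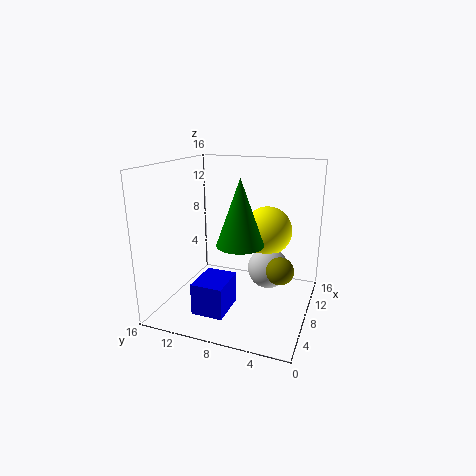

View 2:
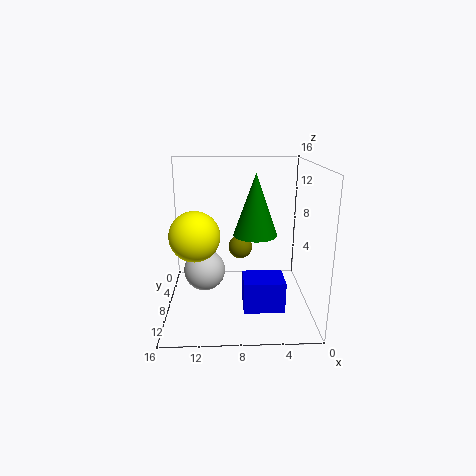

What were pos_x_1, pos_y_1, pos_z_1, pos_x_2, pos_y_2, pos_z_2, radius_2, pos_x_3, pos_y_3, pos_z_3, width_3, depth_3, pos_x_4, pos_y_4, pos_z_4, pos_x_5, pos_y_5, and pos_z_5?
pos_x_1 = 12; pos_y_1 = 5.5; pos_z_1 = 3; pos_x_2 = 6; pos_y_2 = 7; pos_z_2 = 8; radius_2 = 2.5; pos_x_3 = 3; pos_y_3 = 8; pos_z_3 = 0.5; width_3 = 4.5; depth_3 = 3.5; pos_x_4 = 13; pos_y_4 = 6; pos_z_4 = 7.5; pos_x_5 = 7.5; pos_y_5 = 3; pos_z_5 = 5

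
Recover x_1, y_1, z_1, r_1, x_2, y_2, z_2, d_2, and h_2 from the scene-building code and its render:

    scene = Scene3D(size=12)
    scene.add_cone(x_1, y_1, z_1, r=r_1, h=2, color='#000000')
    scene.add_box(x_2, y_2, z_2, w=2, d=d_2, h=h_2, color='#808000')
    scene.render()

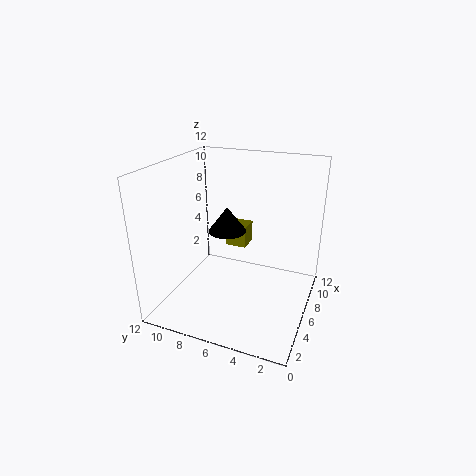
x_1 = 5
y_1 = 6.5
z_1 = 7
r_1 = 1.5
x_2 = 9
y_2 = 6.5
z_2 = 3.5
d_2 = 2
h_2 = 2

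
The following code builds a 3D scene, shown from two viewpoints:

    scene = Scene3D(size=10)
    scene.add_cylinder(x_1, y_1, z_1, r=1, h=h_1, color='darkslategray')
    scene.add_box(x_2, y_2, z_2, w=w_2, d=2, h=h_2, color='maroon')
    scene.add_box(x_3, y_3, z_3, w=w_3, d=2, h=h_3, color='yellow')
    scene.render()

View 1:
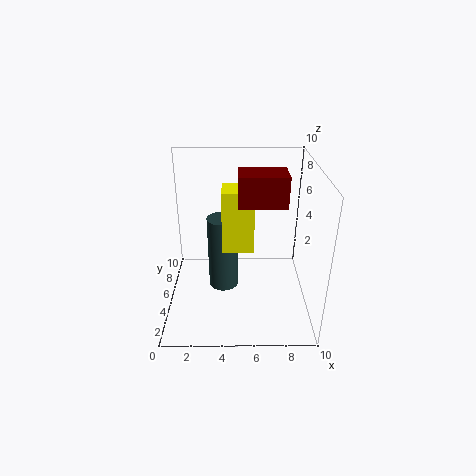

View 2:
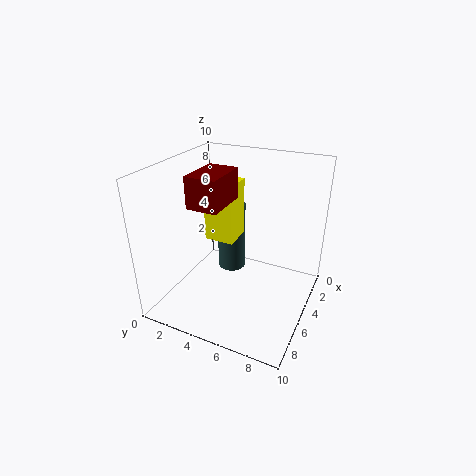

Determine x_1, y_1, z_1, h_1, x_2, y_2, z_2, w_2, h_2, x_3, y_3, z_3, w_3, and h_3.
x_1 = 4, y_1 = 4, z_1 = 2, h_1 = 5, x_2 = 5, y_2 = 3, z_2 = 8, w_2 = 3, h_2 = 2, x_3 = 4, y_3 = 3, z_3 = 5, w_3 = 2, h_3 = 4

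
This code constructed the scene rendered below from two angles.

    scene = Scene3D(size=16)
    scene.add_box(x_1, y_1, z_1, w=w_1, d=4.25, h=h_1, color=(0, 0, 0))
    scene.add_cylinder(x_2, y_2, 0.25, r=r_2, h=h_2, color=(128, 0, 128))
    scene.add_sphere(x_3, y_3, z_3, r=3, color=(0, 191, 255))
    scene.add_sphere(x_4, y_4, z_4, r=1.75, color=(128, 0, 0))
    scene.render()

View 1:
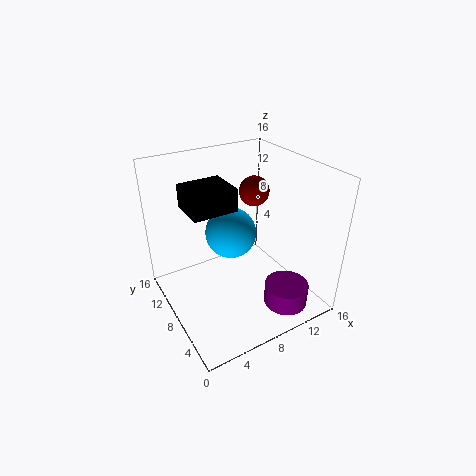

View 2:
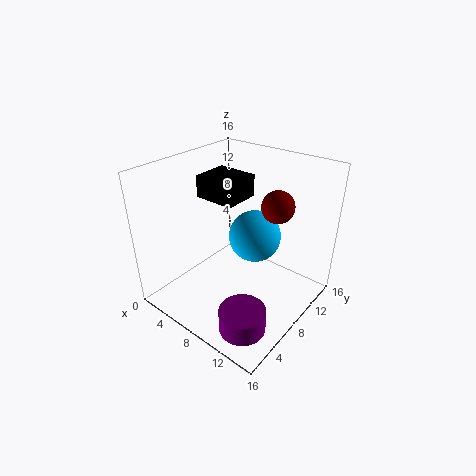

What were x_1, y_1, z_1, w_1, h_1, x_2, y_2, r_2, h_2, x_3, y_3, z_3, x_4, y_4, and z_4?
x_1 = 2.75; y_1 = 7.25; z_1 = 11.75; w_1 = 4.75; h_1 = 2.5; x_2 = 12; y_2 = 3.75; r_2 = 2.5; h_2 = 2.5; x_3 = 8.5; y_3 = 10.5; z_3 = 7.25; x_4 = 11.5; y_4 = 10.25; z_4 = 12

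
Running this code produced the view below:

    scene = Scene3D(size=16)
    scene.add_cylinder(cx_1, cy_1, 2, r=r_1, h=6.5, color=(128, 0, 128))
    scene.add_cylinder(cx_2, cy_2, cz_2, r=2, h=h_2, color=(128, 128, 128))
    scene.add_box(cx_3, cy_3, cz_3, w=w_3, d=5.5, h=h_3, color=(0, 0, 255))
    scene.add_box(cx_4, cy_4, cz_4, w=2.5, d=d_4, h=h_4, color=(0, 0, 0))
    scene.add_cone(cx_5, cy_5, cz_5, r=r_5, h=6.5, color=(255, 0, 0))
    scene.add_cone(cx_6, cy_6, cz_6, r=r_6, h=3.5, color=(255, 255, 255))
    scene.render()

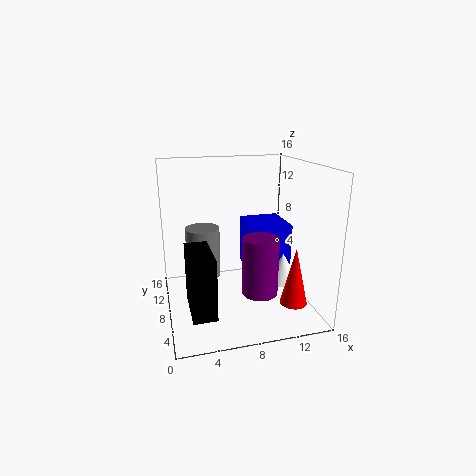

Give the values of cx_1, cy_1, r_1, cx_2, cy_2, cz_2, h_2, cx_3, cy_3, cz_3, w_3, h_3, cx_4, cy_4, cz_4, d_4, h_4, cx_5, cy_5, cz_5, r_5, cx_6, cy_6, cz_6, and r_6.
cx_1 = 10; cy_1 = 6; r_1 = 2; cx_2 = 4.5; cy_2 = 11; cz_2 = 2.5; h_2 = 6; cx_3 = 10; cy_3 = 9; cz_3 = 2.5; w_3 = 5; h_3 = 6; cx_4 = 2; cy_4 = 2.5; cz_4 = 1.5; d_4 = 5.5; h_4 = 6.5; cx_5 = 13.5; cy_5 = 4.5; cz_5 = 1; r_5 = 1.5; cx_6 = 14; cy_6 = 9; cz_6 = 1.5; r_6 = 2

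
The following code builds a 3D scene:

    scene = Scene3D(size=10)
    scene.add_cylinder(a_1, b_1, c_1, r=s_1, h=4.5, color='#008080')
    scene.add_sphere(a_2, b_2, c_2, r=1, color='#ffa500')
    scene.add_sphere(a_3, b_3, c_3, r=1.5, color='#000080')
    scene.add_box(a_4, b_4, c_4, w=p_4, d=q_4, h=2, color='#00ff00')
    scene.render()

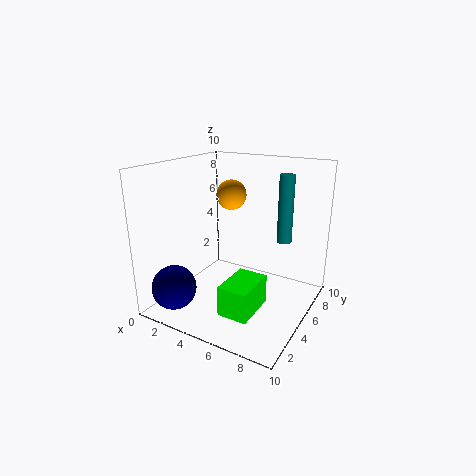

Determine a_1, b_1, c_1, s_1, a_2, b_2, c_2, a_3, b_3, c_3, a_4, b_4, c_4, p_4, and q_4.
a_1 = 8, b_1 = 6, c_1 = 5, s_1 = 0.5, a_2 = 4.5, b_2 = 5, c_2 = 8, a_3 = 2, b_3 = 1.5, c_3 = 2, a_4 = 5.5, b_4 = 1.5, c_4 = 1, p_4 = 2, q_4 = 3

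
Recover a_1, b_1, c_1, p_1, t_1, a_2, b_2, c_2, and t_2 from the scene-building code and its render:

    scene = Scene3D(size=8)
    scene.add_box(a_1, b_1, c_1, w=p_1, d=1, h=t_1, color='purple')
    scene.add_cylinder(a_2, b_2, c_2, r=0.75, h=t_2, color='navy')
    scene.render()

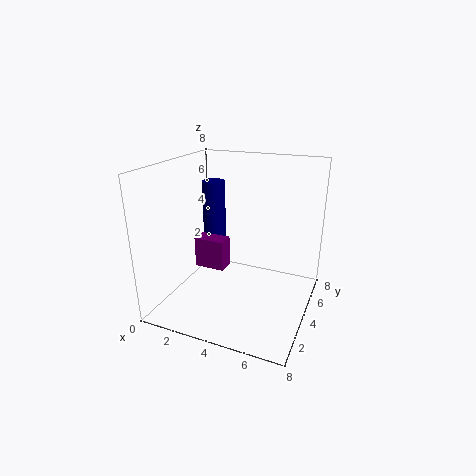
a_1 = 1.5; b_1 = 3.5; c_1 = 2; p_1 = 1.75; t_1 = 1.75; a_2 = 1; b_2 = 7; c_2 = 2.5; t_2 = 3.75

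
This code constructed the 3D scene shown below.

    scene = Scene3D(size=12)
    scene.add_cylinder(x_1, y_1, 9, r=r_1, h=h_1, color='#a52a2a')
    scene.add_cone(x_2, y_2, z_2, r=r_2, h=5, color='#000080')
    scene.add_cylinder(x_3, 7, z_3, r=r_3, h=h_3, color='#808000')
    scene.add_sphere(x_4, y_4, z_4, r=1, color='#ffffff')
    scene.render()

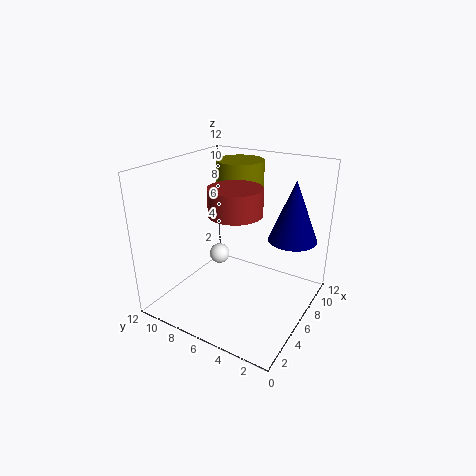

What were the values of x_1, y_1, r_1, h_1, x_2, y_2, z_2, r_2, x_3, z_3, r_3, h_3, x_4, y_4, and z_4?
x_1 = 4
y_1 = 5
r_1 = 2
h_1 = 2
x_2 = 8
y_2 = 2
z_2 = 6
r_2 = 2
x_3 = 8
z_3 = 8
r_3 = 2
h_3 = 4
x_4 = 9
y_4 = 10
z_4 = 2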